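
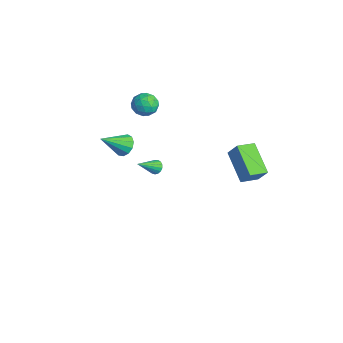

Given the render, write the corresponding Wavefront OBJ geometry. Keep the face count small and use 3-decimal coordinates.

v 2.585 1.374 3.687
v 3.166 1.659 4.662
v 2.473 2.509 3.423
v 3.054 2.793 4.398
v 4.406 1.307 2.622
v 4.987 1.591 3.597
v 4.294 2.441 2.358
v 4.875 2.726 3.333
v -2.49 -2.719 1.745
v -1.786 -2.502 1.972
v -2.41 -4.201 2.915
v -2.066 -2.307 2.239
v -2.481 -2.242 2.35
v -2.898 -2.328 2.269
v -3.186 -2.538 2.021
v -3.253 -2.806 1.687
v -3.077 -3.046 1.37
v -2.716 -3.182 1.173
v -2.282 -3.171 1.158
v -1.915 -3.016 1.329
v -1.73 -2.767 1.632
v -4.479 -1.096 4.003
v -4.02 -0.659 4.587
v -3.36 -1.161 3.173
v -2.901 -0.724 3.757
v -3.156 -1.531 3.925
v -3.848 -1.49 4.438
v -3.532 -0.33 3.322
v -4.224 -0.289 3.835
v -3.435 -0.185 4.167
v -3.202 -0.927 4.539
v -4.178 -0.893 3.221
v -3.945 -1.635 3.593
v -4.348 -0.872 4.368
v -3.032 -0.948 3.392
v -3.182 -1.422 3.491
v -2.912 -1.166 3.834
v -4.247 -1.36 4.28
v -3.977 -1.103 4.623
v -3.469 -1.616 4.234
v -3.403 -0.717 3.137
v -3.133 -0.46 3.48
v -4.468 -0.654 3.926
v -4.198 -0.398 4.269
v -3.911 -0.204 3.526
v -3.734 -0.336 4.464
v -3.076 -0.375 3.976
v -3.447 -0.143 3.721
v -3.854 -0.119 4.022
v -3.597 -0.773 4.683
v -2.94 -0.811 4.195
v -3.089 -1.285 4.294
v -3.496 -1.261 4.595
v -3.254 -0.494 4.436
v -4.44 -1.009 3.565
v -3.783 -1.047 3.077
v -3.884 -0.559 3.165
v -4.291 -0.535 3.466
v -4.304 -1.445 3.784
v -3.646 -1.484 3.296
v -3.526 -1.701 3.738
v -3.933 -1.677 4.039
v -4.126 -1.326 3.324
v -3.261 -0.441 -1.723
v -2.797 -0.492 -1.928
v -2.959 -1.739 -0.717
v -2.762 -0.339 -1.741
v -2.841 -0.209 -1.55
v -3.017 -0.133 -1.398
v -3.248 -0.127 -1.321
v -3.483 -0.193 -1.336
v -3.666 -0.316 -1.439
v -3.757 -0.467 -1.608
v -3.735 -0.613 -1.802
v -3.604 -0.719 -1.979
v -3.394 -0.761 -2.097
v -3.154 -0.73 -2.129
v -2.939 -0.633 -2.068
f 2 4 1
f 5 2 1
f 1 4 3
f 3 5 1
f 2 8 4
f 6 2 5
f 6 8 2
f 4 8 3
f 7 5 3
f 3 8 7
f 7 6 5
f 8 6 7
f 10 9 12
f 10 12 11
f 12 9 13
f 12 13 11
f 13 9 14
f 13 14 11
f 14 9 15
f 14 15 11
f 15 9 16
f 15 16 11
f 16 9 17
f 16 17 11
f 17 9 18
f 17 18 11
f 18 9 19
f 18 19 11
f 19 9 20
f 19 20 11
f 20 9 21
f 20 21 11
f 21 9 10
f 21 10 11
f 22 59 38
f 59 33 62
f 38 62 27
f 59 62 38
f 22 38 34
f 38 27 39
f 34 39 23
f 38 39 34
f 22 34 43
f 34 23 44
f 43 44 29
f 34 44 43
f 22 43 55
f 43 29 58
f 55 58 32
f 43 58 55
f 22 55 59
f 55 32 63
f 59 63 33
f 55 63 59
f 23 39 50
f 39 27 53
f 50 53 31
f 39 53 50
f 27 62 40
f 62 33 61
f 40 61 26
f 62 61 40
f 33 63 60
f 63 32 56
f 60 56 24
f 63 56 60
f 32 58 57
f 58 29 45
f 57 45 28
f 58 45 57
f 29 44 49
f 44 23 46
f 49 46 30
f 44 46 49
f 25 51 37
f 51 31 52
f 37 52 26
f 51 52 37
f 25 37 35
f 37 26 36
f 35 36 24
f 37 36 35
f 25 35 42
f 35 24 41
f 42 41 28
f 35 41 42
f 25 42 47
f 42 28 48
f 47 48 30
f 42 48 47
f 25 47 51
f 47 30 54
f 51 54 31
f 47 54 51
f 26 52 40
f 52 31 53
f 40 53 27
f 52 53 40
f 24 36 60
f 36 26 61
f 60 61 33
f 36 61 60
f 28 41 57
f 41 24 56
f 57 56 32
f 41 56 57
f 30 48 49
f 48 28 45
f 49 45 29
f 48 45 49
f 31 54 50
f 54 30 46
f 50 46 23
f 54 46 50
f 65 64 67
f 65 67 66
f 67 64 68
f 67 68 66
f 68 64 69
f 68 69 66
f 69 64 70
f 69 70 66
f 70 64 71
f 70 71 66
f 71 64 72
f 71 72 66
f 72 64 73
f 72 73 66
f 73 64 74
f 73 74 66
f 74 64 75
f 74 75 66
f 75 64 76
f 75 76 66
f 76 64 77
f 76 77 66
f 77 64 78
f 77 78 66
f 78 64 65
f 78 65 66



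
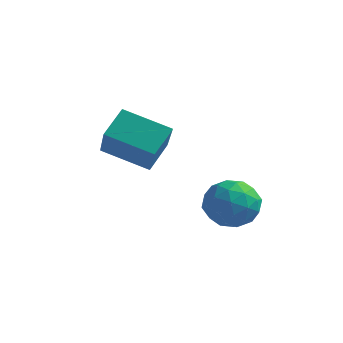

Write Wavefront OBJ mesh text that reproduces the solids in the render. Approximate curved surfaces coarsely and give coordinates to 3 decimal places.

v 2.545 3.256 -0.196
v 3.309 2.975 0.61
v 3.111 1.825 -1.23
v 3.875 1.544 -0.424
v 2.755 1.414 -0.222
v 2.405 2.298 0.417
v 4.015 2.502 -1.037
v 3.665 3.386 -0.398
v 4.218 2.509 0.091
v 3.439 1.837 0.595
v 2.981 2.963 -1.215
v 2.202 2.291 -0.711
v 2.877 3.241 0.298
v 3.543 1.559 -0.918
v 2.884 1.482 -0.799
v 3.333 1.317 -0.325
v 2.346 2.843 0.184
v 2.795 2.678 0.659
v 2.469 1.76 0.169
v 3.625 2.122 -1.279
v 4.074 1.957 -0.804
v 3.087 3.483 -0.295
v 3.536 3.318 0.179
v 3.951 3.04 -0.789
v 3.86 2.802 0.467
v 4.193 1.961 -0.141
v 4.276 2.524 -0.502
v 4.07 3.044 -0.126
v 3.402 2.407 0.763
v 3.735 1.566 0.155
v 3.077 1.489 0.274
v 2.871 2.009 0.649
v 3.937 2.133 0.457
v 2.685 3.234 -0.775
v 3.018 2.393 -1.383
v 3.549 2.791 -1.269
v 3.343 3.311 -0.894
v 2.227 2.839 -0.479
v 2.56 1.998 -1.087
v 2.35 1.756 -0.494
v 2.144 2.276 -0.118
v 2.483 2.667 -1.077
v 0.016 1.799 0.819
v -1.714 1.109 1.628
v 0.027 2.867 1.755
v -1.702 2.177 2.563
v 1.162 0.563 2.217
v -0.567 -0.127 3.025
v 1.174 1.631 3.152
v -0.556 0.941 3.961
f 1 38 17
f 38 12 41
f 17 41 6
f 38 41 17
f 1 17 13
f 17 6 18
f 13 18 2
f 17 18 13
f 1 13 22
f 13 2 23
f 22 23 8
f 13 23 22
f 1 22 34
f 22 8 37
f 34 37 11
f 22 37 34
f 1 34 38
f 34 11 42
f 38 42 12
f 34 42 38
f 2 18 29
f 18 6 32
f 29 32 10
f 18 32 29
f 6 41 19
f 41 12 40
f 19 40 5
f 41 40 19
f 12 42 39
f 42 11 35
f 39 35 3
f 42 35 39
f 11 37 36
f 37 8 24
f 36 24 7
f 37 24 36
f 8 23 28
f 23 2 25
f 28 25 9
f 23 25 28
f 4 30 16
f 30 10 31
f 16 31 5
f 30 31 16
f 4 16 14
f 16 5 15
f 14 15 3
f 16 15 14
f 4 14 21
f 14 3 20
f 21 20 7
f 14 20 21
f 4 21 26
f 21 7 27
f 26 27 9
f 21 27 26
f 4 26 30
f 26 9 33
f 30 33 10
f 26 33 30
f 5 31 19
f 31 10 32
f 19 32 6
f 31 32 19
f 3 15 39
f 15 5 40
f 39 40 12
f 15 40 39
f 7 20 36
f 20 3 35
f 36 35 11
f 20 35 36
f 9 27 28
f 27 7 24
f 28 24 8
f 27 24 28
f 10 33 29
f 33 9 25
f 29 25 2
f 33 25 29
f 44 46 43
f 47 44 43
f 43 46 45
f 45 47 43
f 44 50 46
f 48 44 47
f 48 50 44
f 46 50 45
f 49 47 45
f 45 50 49
f 49 48 47
f 50 48 49



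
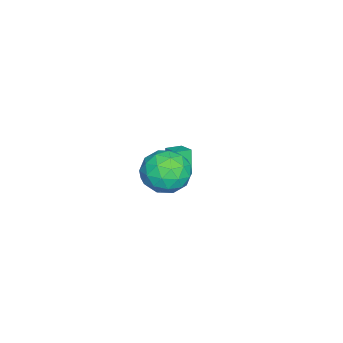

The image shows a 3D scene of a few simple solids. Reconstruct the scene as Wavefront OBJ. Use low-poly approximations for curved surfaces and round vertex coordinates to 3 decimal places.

v 2.66 0.018 -0.285
v 3.737 0.166 0.109
v 2.503 -1.546 0.731
v 3.58 -1.398 1.125
v 2.74 -0.673 1.452
v 2.837 0.293 0.824
v 3.403 -1.673 0.016
v 3.5 -0.707 -0.612
v 4.196 -0.879 0.295
v 3.786 -0.261 1.183
v 2.454 -1.119 -0.343
v 2.044 -0.501 0.545
v 3.212 0.229 -0.177
v 3.028 -1.609 1.017
v 2.534 -1.183 1.209
v 3.167 -1.096 1.441
v 2.683 0.304 0.243
v 3.316 0.391 0.475
v 2.73 -0.102 1.264
v 2.924 -1.771 0.365
v 3.557 -1.684 0.597
v 3.073 -0.284 -0.601
v 3.706 -0.197 -0.369
v 3.51 -1.278 -0.424
v 4.115 -0.298 0.164
v 4.023 -1.217 0.761
v 3.919 -1.379 0.109
v 3.976 -0.811 -0.26
v 3.874 0.065 0.686
v 3.782 -0.854 1.283
v 3.288 -0.428 1.475
v 3.345 0.14 1.106
v 4.144 -0.549 0.795
v 2.458 -0.526 -0.443
v 2.366 -1.445 0.154
v 2.895 -1.52 -0.266
v 2.952 -0.952 -0.635
v 2.217 -0.163 0.079
v 2.125 -1.082 0.676
v 2.264 -0.569 1.1
v 2.321 -0.001 0.731
v 2.096 -0.831 0.045
v -2.457 -1.582 -3.993
v -2.93 -1.73 -2.705
v -1.904 -0.968 -3.719
v -2.377 -1.117 -2.431
v -1.883 -2.163 -3.849
v -2.356 -2.312 -2.561
v -1.33 -1.55 -3.575
v -1.803 -1.698 -2.287
f 1 38 17
f 38 12 41
f 17 41 6
f 38 41 17
f 1 17 13
f 17 6 18
f 13 18 2
f 17 18 13
f 1 13 22
f 13 2 23
f 22 23 8
f 13 23 22
f 1 22 34
f 22 8 37
f 34 37 11
f 22 37 34
f 1 34 38
f 34 11 42
f 38 42 12
f 34 42 38
f 2 18 29
f 18 6 32
f 29 32 10
f 18 32 29
f 6 41 19
f 41 12 40
f 19 40 5
f 41 40 19
f 12 42 39
f 42 11 35
f 39 35 3
f 42 35 39
f 11 37 36
f 37 8 24
f 36 24 7
f 37 24 36
f 8 23 28
f 23 2 25
f 28 25 9
f 23 25 28
f 4 30 16
f 30 10 31
f 16 31 5
f 30 31 16
f 4 16 14
f 16 5 15
f 14 15 3
f 16 15 14
f 4 14 21
f 14 3 20
f 21 20 7
f 14 20 21
f 4 21 26
f 21 7 27
f 26 27 9
f 21 27 26
f 4 26 30
f 26 9 33
f 30 33 10
f 26 33 30
f 5 31 19
f 31 10 32
f 19 32 6
f 31 32 19
f 3 15 39
f 15 5 40
f 39 40 12
f 15 40 39
f 7 20 36
f 20 3 35
f 36 35 11
f 20 35 36
f 9 27 28
f 27 7 24
f 28 24 8
f 27 24 28
f 10 33 29
f 33 9 25
f 29 25 2
f 33 25 29
f 44 46 43
f 47 44 43
f 43 46 45
f 45 47 43
f 44 50 46
f 48 44 47
f 48 50 44
f 46 50 45
f 49 47 45
f 45 50 49
f 49 48 47
f 50 48 49



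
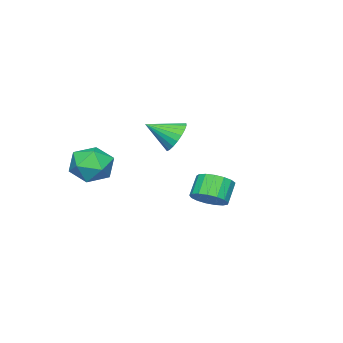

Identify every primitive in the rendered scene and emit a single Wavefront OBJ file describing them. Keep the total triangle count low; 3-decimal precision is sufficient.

v 2.412 -2.481 3.063
v 3.414 -2.354 2.734
v 2.486 -4.146 2.646
v 3.488 -4.019 2.317
v 3.256 -3.95 3.351
v 3.21 -2.921 3.609
v 2.69 -3.579 1.771
v 2.644 -2.55 2.029
v 3.586 -3.033 1.936
v 3.935 -3.262 2.912
v 1.965 -3.238 2.468
v 2.314 -3.467 3.444
v -2.308 -2.568 2.839
v -1.537 -2.201 2.591
v -1.532 -3.672 3.621
v -1.607 -2.025 2.909
v -1.798 -1.943 3.215
v -2.078 -1.969 3.456
v -2.397 -2.099 3.59
v -2.701 -2.309 3.595
v -2.937 -2.565 3.469
v -3.065 -2.821 3.234
v -3.062 -3.033 2.931
v -2.928 -3.165 2.612
v -2.687 -3.193 2.332
v -2.381 -3.114 2.14
v -2.062 -2.94 2.069
v -1.786 -2.701 2.131
v -1.6 -2.44 2.316
v 1.948 1.894 1.52
v 2.5 1.439 1.921
v 1.785 1.311 2.761
v 1.232 1.766 2.36
v 2.575 1.805 2.041
v 1.86 1.677 2.88
v 2.506 2.192 2.042
v 1.791 2.064 2.881
v 2.309 2.51 1.923
v 1.594 2.382 2.762
v 2.03 2.687 1.712
v 1.315 2.559 2.551
v 1.732 2.683 1.457
v 1.017 2.554 2.296
v 1.483 2.497 1.216
v 0.768 2.369 2.056
v 1.34 2.174 1.046
v 0.625 2.046 1.885
v 1.337 1.786 0.984
v 0.622 1.658 1.823
v 1.474 1.423 1.045
v 0.758 1.295 1.884
v 1.719 1.168 1.215
v 1.004 1.04 2.054
v 2.016 1.08 1.455
v 1.301 0.952 2.294
v 2.298 1.177 1.71
v 1.583 1.049 2.549
f 1 12 6
f 1 6 2
f 1 2 8
f 1 8 11
f 1 11 12
f 2 6 10
f 6 12 5
f 12 11 3
f 11 8 7
f 8 2 9
f 4 10 5
f 4 5 3
f 4 3 7
f 4 7 9
f 4 9 10
f 5 10 6
f 3 5 12
f 7 3 11
f 9 7 8
f 10 9 2
f 14 13 16
f 14 16 15
f 16 13 17
f 16 17 15
f 17 13 18
f 17 18 15
f 18 13 19
f 18 19 15
f 19 13 20
f 19 20 15
f 20 13 21
f 20 21 15
f 21 13 22
f 21 22 15
f 22 13 23
f 22 23 15
f 23 13 24
f 23 24 15
f 24 13 25
f 24 25 15
f 25 13 26
f 25 26 15
f 26 13 27
f 26 27 15
f 27 13 28
f 27 28 15
f 28 13 29
f 28 29 15
f 29 13 14
f 29 14 15
f 31 30 34
f 31 34 32
f 32 34 35
f 32 35 33
f 34 30 36
f 34 36 35
f 35 36 37
f 35 37 33
f 36 30 38
f 36 38 37
f 37 38 39
f 37 39 33
f 38 30 40
f 38 40 39
f 39 40 41
f 39 41 33
f 40 30 42
f 40 42 41
f 41 42 43
f 41 43 33
f 42 30 44
f 42 44 43
f 43 44 45
f 43 45 33
f 44 30 46
f 44 46 45
f 45 46 47
f 45 47 33
f 46 30 48
f 46 48 47
f 47 48 49
f 47 49 33
f 48 30 50
f 48 50 49
f 49 50 51
f 49 51 33
f 50 30 52
f 50 52 51
f 51 52 53
f 51 53 33
f 52 30 54
f 52 54 53
f 53 54 55
f 53 55 33
f 54 30 56
f 54 56 55
f 55 56 57
f 55 57 33
f 56 30 31
f 56 31 57
f 57 31 32
f 57 32 33



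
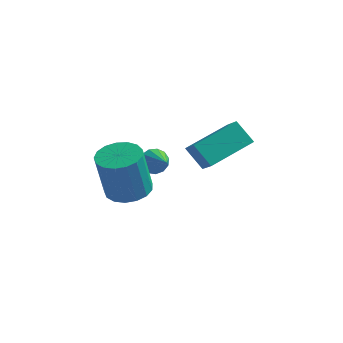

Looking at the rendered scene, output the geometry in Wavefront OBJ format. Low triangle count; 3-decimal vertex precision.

v 3.297 -0.909 2.767
v 2.478 -0.735 3.64
v 2.62 -0.172 1.985
v 1.801 0.002 2.859
v 4.379 0.798 3.441
v 3.56 0.972 4.315
v 3.702 1.535 2.66
v 2.883 1.709 3.533
v 0.261 0.435 1.442
v 0.646 0.474 0.933
v 1.179 -0.375 2.078
v 0.737 0.747 1.15
v 0.677 0.921 1.46
v 0.484 0.941 1.764
v 0.221 0.801 1.966
v -0.03 0.544 2.002
v -0.189 0.253 1.86
v -0.205 0.02 1.585
v -0.073 -0.081 1.265
v 0.165 -0.019 1.002
v 0.433 0.188 0.878
v 0.973 -3.447 2.36
v 1.865 -3.742 2.391
v 1.659 -4.148 4.471
v 0.767 -3.853 4.44
v 1.894 -3.302 2.479
v 1.688 -3.708 4.56
v 1.712 -2.895 2.541
v 1.506 -3.301 4.621
v 1.361 -2.614 2.561
v 1.154 -3.02 4.641
v 0.92 -2.525 2.534
v 0.714 -2.931 4.615
v 0.492 -2.647 2.468
v 0.286 -3.053 4.549
v 0.175 -2.952 2.377
v -0.032 -3.358 4.458
v 0.04 -3.37 2.282
v -0.167 -3.776 4.363
v 0.119 -3.806 2.205
v -0.088 -4.212 4.285
v 0.393 -4.16 2.163
v 0.187 -4.566 4.244
v 0.801 -4.351 2.166
v 0.594 -4.757 4.247
v 1.248 -4.334 2.214
v 1.042 -4.74 4.295
v 1.632 -4.114 2.295
v 1.426 -4.52 4.376
f 2 4 1
f 5 2 1
f 1 4 3
f 3 5 1
f 2 8 4
f 6 2 5
f 6 8 2
f 4 8 3
f 7 5 3
f 3 8 7
f 7 6 5
f 8 6 7
f 10 9 12
f 10 12 11
f 12 9 13
f 12 13 11
f 13 9 14
f 13 14 11
f 14 9 15
f 14 15 11
f 15 9 16
f 15 16 11
f 16 9 17
f 16 17 11
f 17 9 18
f 17 18 11
f 18 9 19
f 18 19 11
f 19 9 20
f 19 20 11
f 20 9 21
f 20 21 11
f 21 9 10
f 21 10 11
f 23 22 26
f 23 26 24
f 24 26 27
f 24 27 25
f 26 22 28
f 26 28 27
f 27 28 29
f 27 29 25
f 28 22 30
f 28 30 29
f 29 30 31
f 29 31 25
f 30 22 32
f 30 32 31
f 31 32 33
f 31 33 25
f 32 22 34
f 32 34 33
f 33 34 35
f 33 35 25
f 34 22 36
f 34 36 35
f 35 36 37
f 35 37 25
f 36 22 38
f 36 38 37
f 37 38 39
f 37 39 25
f 38 22 40
f 38 40 39
f 39 40 41
f 39 41 25
f 40 22 42
f 40 42 41
f 41 42 43
f 41 43 25
f 42 22 44
f 42 44 43
f 43 44 45
f 43 45 25
f 44 22 46
f 44 46 45
f 45 46 47
f 45 47 25
f 46 22 48
f 46 48 47
f 47 48 49
f 47 49 25
f 48 22 23
f 48 23 49
f 49 23 24
f 49 24 25



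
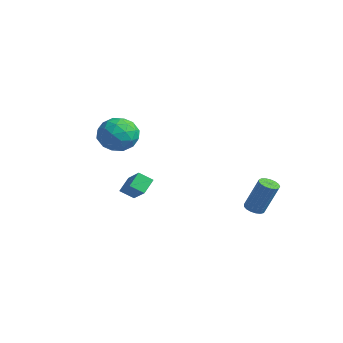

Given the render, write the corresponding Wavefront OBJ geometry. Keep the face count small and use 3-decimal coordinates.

v -3.249 -1.831 1.232
v -2.376 -1.349 0.494
v -1.924 -3.171 1.926
v -1.051 -2.689 1.188
v -1.477 -2.036 2.153
v -2.295 -1.208 1.724
v -2.005 -3.312 0.696
v -2.823 -2.484 0.267
v -1.607 -2.265 0.163
v -1.28 -1.476 1.063
v -3.02 -3.044 1.357
v -2.693 -2.255 2.257
v -2.929 -1.473 0.803
v -1.371 -3.047 1.617
v -1.622 -2.664 2.185
v -1.108 -2.381 1.751
v -2.881 -1.389 1.526
v -2.368 -1.106 1.092
v -1.84 -1.51 2.067
v -1.932 -3.414 1.328
v -1.419 -3.131 0.894
v -3.192 -2.139 0.669
v -2.678 -1.856 0.235
v -2.46 -3.01 0.353
v -1.963 -1.727 0.174
v -1.185 -2.515 0.581
v -1.745 -2.881 0.292
v -2.226 -2.394 0.04
v -1.771 -1.264 0.703
v -0.993 -2.051 1.111
v -1.243 -1.668 1.678
v -1.724 -1.181 1.426
v -1.319 -1.802 0.508
v -3.307 -2.469 1.309
v -2.529 -3.256 1.717
v -2.576 -3.339 0.994
v -3.057 -2.852 0.742
v -3.115 -2.005 1.839
v -2.337 -2.793 2.246
v -2.074 -2.126 2.38
v -2.555 -1.639 2.128
v -2.981 -2.718 1.912
v 2.395 -3.883 -1.512
v 1.998 -4.513 -1.007
v 2.037 -3.145 -0.871
v 1.64 -3.776 -0.367
v 3.68 -4.004 -0.653
v 3.283 -4.635 -0.149
v 3.322 -3.267 -0.013
v 2.925 -3.897 0.492
v 2.907 3.188 -3.658
v 3.193 3.679 -3.879
v 3.839 4.184 -1.923
v 3.553 3.692 -1.702
v 2.925 3.777 -3.816
v 3.571 4.281 -1.86
v 2.653 3.739 -3.716
v 3.299 4.244 -1.761
v 2.44 3.575 -3.603
v 3.085 4.08 -1.648
v 2.333 3.323 -3.503
v 2.978 3.827 -1.548
v 2.358 3.039 -3.438
v 3.003 3.544 -1.483
v 2.509 2.79 -3.423
v 3.154 3.294 -1.468
v 2.751 2.631 -3.462
v 3.396 3.136 -1.507
v 3.029 2.6 -3.546
v 3.674 3.105 -1.591
v 3.279 2.704 -3.656
v 3.924 3.209 -1.7
v 3.444 2.918 -3.765
v 4.089 3.423 -1.81
v 3.486 3.195 -3.85
v 4.131 3.699 -1.895
v 3.395 3.469 -3.891
v 4.041 3.974 -1.936
f 1 38 17
f 38 12 41
f 17 41 6
f 38 41 17
f 1 17 13
f 17 6 18
f 13 18 2
f 17 18 13
f 1 13 22
f 13 2 23
f 22 23 8
f 13 23 22
f 1 22 34
f 22 8 37
f 34 37 11
f 22 37 34
f 1 34 38
f 34 11 42
f 38 42 12
f 34 42 38
f 2 18 29
f 18 6 32
f 29 32 10
f 18 32 29
f 6 41 19
f 41 12 40
f 19 40 5
f 41 40 19
f 12 42 39
f 42 11 35
f 39 35 3
f 42 35 39
f 11 37 36
f 37 8 24
f 36 24 7
f 37 24 36
f 8 23 28
f 23 2 25
f 28 25 9
f 23 25 28
f 4 30 16
f 30 10 31
f 16 31 5
f 30 31 16
f 4 16 14
f 16 5 15
f 14 15 3
f 16 15 14
f 4 14 21
f 14 3 20
f 21 20 7
f 14 20 21
f 4 21 26
f 21 7 27
f 26 27 9
f 21 27 26
f 4 26 30
f 26 9 33
f 30 33 10
f 26 33 30
f 5 31 19
f 31 10 32
f 19 32 6
f 31 32 19
f 3 15 39
f 15 5 40
f 39 40 12
f 15 40 39
f 7 20 36
f 20 3 35
f 36 35 11
f 20 35 36
f 9 27 28
f 27 7 24
f 28 24 8
f 27 24 28
f 10 33 29
f 33 9 25
f 29 25 2
f 33 25 29
f 44 46 43
f 47 44 43
f 43 46 45
f 45 47 43
f 44 50 46
f 48 44 47
f 48 50 44
f 46 50 45
f 49 47 45
f 45 50 49
f 49 48 47
f 50 48 49
f 52 51 55
f 52 55 53
f 53 55 56
f 53 56 54
f 55 51 57
f 55 57 56
f 56 57 58
f 56 58 54
f 57 51 59
f 57 59 58
f 58 59 60
f 58 60 54
f 59 51 61
f 59 61 60
f 60 61 62
f 60 62 54
f 61 51 63
f 61 63 62
f 62 63 64
f 62 64 54
f 63 51 65
f 63 65 64
f 64 65 66
f 64 66 54
f 65 51 67
f 65 67 66
f 66 67 68
f 66 68 54
f 67 51 69
f 67 69 68
f 68 69 70
f 68 70 54
f 69 51 71
f 69 71 70
f 70 71 72
f 70 72 54
f 71 51 73
f 71 73 72
f 72 73 74
f 72 74 54
f 73 51 75
f 73 75 74
f 74 75 76
f 74 76 54
f 75 51 77
f 75 77 76
f 76 77 78
f 76 78 54
f 77 51 52
f 77 52 78
f 78 52 53
f 78 53 54



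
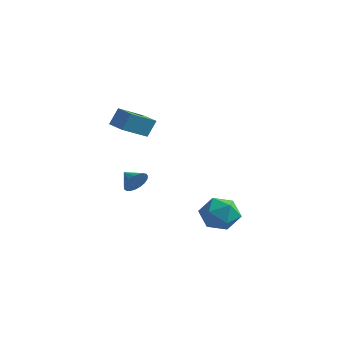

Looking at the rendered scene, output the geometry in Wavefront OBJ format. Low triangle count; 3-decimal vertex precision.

v -4.03 -1.78 2.756
v -3.828 -1.312 3.731
v -3.595 -0.316 1.965
v -3.393 0.151 2.94
v -2.947 -2.131 2.7
v -2.745 -1.664 3.675
v -2.512 -0.668 1.909
v -2.31 -0.2 2.884
v -3.245 -0.679 -1.392
v -2.909 -0.507 -0.744
v -4.155 -0.501 -0.968
v -2.921 -0.23 -0.887
v -2.989 -0.03 -1.117
v -3.101 0.057 -1.394
v -3.239 0.017 -1.671
v -3.377 -0.144 -1.9
v -3.492 -0.397 -2.041
v -3.565 -0.699 -2.07
v -3.582 -0.997 -1.982
v -3.541 -1.241 -1.791
v -3.449 -1.387 -1.532
v -3.321 -1.411 -1.249
v -3.181 -1.309 -0.99
v -3.051 -1.097 -0.801
v -2.955 -0.814 -0.714
v 2.234 -1.666 -1.253
v 3.226 -1.442 -0.849
v 2.894 -3.078 -2.091
v 3.886 -2.854 -1.687
v 3.089 -3.198 -1.022
v 2.681 -2.326 -0.504
v 3.439 -2.194 -2.436
v 3.031 -1.322 -1.918
v 3.97 -1.769 -1.581
v 3.754 -2.389 -0.706
v 2.366 -2.131 -2.234
v 2.15 -2.751 -1.359
f 2 4 1
f 5 2 1
f 1 4 3
f 3 5 1
f 2 8 4
f 6 2 5
f 6 8 2
f 4 8 3
f 7 5 3
f 3 8 7
f 7 6 5
f 8 6 7
f 10 9 12
f 10 12 11
f 12 9 13
f 12 13 11
f 13 9 14
f 13 14 11
f 14 9 15
f 14 15 11
f 15 9 16
f 15 16 11
f 16 9 17
f 16 17 11
f 17 9 18
f 17 18 11
f 18 9 19
f 18 19 11
f 19 9 20
f 19 20 11
f 20 9 21
f 20 21 11
f 21 9 22
f 21 22 11
f 22 9 23
f 22 23 11
f 23 9 24
f 23 24 11
f 24 9 25
f 24 25 11
f 25 9 10
f 25 10 11
f 26 37 31
f 26 31 27
f 26 27 33
f 26 33 36
f 26 36 37
f 27 31 35
f 31 37 30
f 37 36 28
f 36 33 32
f 33 27 34
f 29 35 30
f 29 30 28
f 29 28 32
f 29 32 34
f 29 34 35
f 30 35 31
f 28 30 37
f 32 28 36
f 34 32 33
f 35 34 27



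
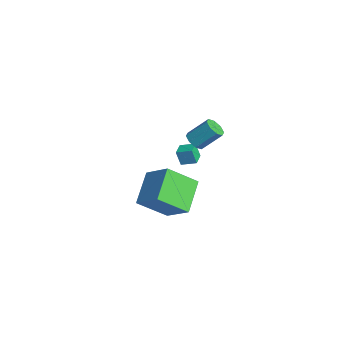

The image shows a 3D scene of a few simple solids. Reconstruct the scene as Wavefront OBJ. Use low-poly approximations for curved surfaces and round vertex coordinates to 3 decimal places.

v -3.651 1.583 -2.467
v -2.359 2.242 -1.418
v -3.443 3.142 -3.703
v -2.15 3.801 -2.654
v -2.27 0.559 -3.526
v -0.977 1.218 -2.477
v -2.061 2.118 -4.762
v -0.769 2.777 -3.713
v -2.643 3.251 -1.016
v -2.816 3.055 -0.187
v -2.218 3.92 -0.77
v -2.39 3.723 0.06
v -1.95 2.797 -0.98
v -2.122 2.6 -0.15
v -1.524 3.465 -0.733
v -1.697 3.269 0.096
v -0.086 2.808 2.028
v 0.375 2.986 1.705
v 0.706 3.911 2.689
v 0.246 3.732 3.012
v -0.001 3.219 1.613
v 0.33 4.143 2.597
v -0.427 3.211 1.764
v -0.095 4.135 2.748
v -0.652 2.966 2.07
v -0.321 3.891 3.054
v -0.546 2.629 2.351
v -0.215 3.554 3.335
v -0.17 2.397 2.443
v 0.161 3.321 3.427
v 0.255 2.405 2.292
v 0.587 3.329 3.276
v 0.481 2.649 1.986
v 0.812 3.574 2.97
f 2 4 1
f 5 2 1
f 1 4 3
f 3 5 1
f 2 8 4
f 6 2 5
f 6 8 2
f 4 8 3
f 7 5 3
f 3 8 7
f 7 6 5
f 8 6 7
f 10 12 9
f 13 10 9
f 9 12 11
f 11 13 9
f 10 16 12
f 14 10 13
f 14 16 10
f 12 16 11
f 15 13 11
f 11 16 15
f 15 14 13
f 16 14 15
f 18 17 21
f 18 21 19
f 19 21 22
f 19 22 20
f 21 17 23
f 21 23 22
f 22 23 24
f 22 24 20
f 23 17 25
f 23 25 24
f 24 25 26
f 24 26 20
f 25 17 27
f 25 27 26
f 26 27 28
f 26 28 20
f 27 17 29
f 27 29 28
f 28 29 30
f 28 30 20
f 29 17 31
f 29 31 30
f 30 31 32
f 30 32 20
f 31 17 33
f 31 33 32
f 32 33 34
f 32 34 20
f 33 17 18
f 33 18 34
f 34 18 19
f 34 19 20



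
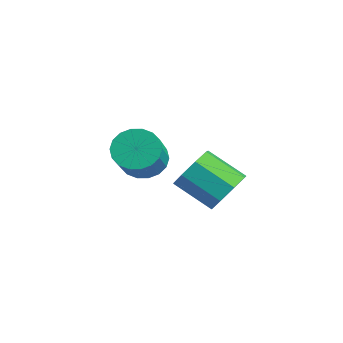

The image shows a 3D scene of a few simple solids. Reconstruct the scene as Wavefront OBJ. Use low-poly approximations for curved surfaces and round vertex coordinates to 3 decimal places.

v 1.124 -0.859 0.689
v 1.836 -0.329 0.448
v 2.969 -1.252 1.77
v 2.256 -1.781 2.011
v 1.661 -0.114 0.749
v 2.793 -1.037 2.071
v 1.379 -0.046 1.038
v 2.511 -0.969 2.36
v 1.046 -0.14 1.258
v 2.178 -1.062 2.579
v 0.729 -0.375 1.365
v 1.861 -1.298 2.687
v 0.49 -0.707 1.338
v 1.622 -1.629 2.66
v 0.376 -1.068 1.183
v 1.509 -1.991 2.505
v 0.411 -1.388 0.93
v 1.544 -2.311 2.252
v 0.587 -1.603 0.629
v 1.719 -2.526 1.951
v 0.869 -1.671 0.34
v 2.001 -2.594 1.662
v 1.202 -1.578 0.121
v 2.334 -2.5 1.442
v 1.519 -1.342 0.013
v 2.651 -2.265 1.335
v 1.758 -1.011 0.04
v 2.89 -1.933 1.362
v 1.871 -0.649 0.195
v 3.004 -1.572 1.517
v 1.398 2.575 -2.011
v 1.746 3.032 -1.143
v 0.469 2.142 -0.162
v 0.122 1.685 -1.029
v 1.176 3.455 -1.502
v -0.101 2.565 -0.521
v 0.735 3.362 -2.159
v -0.542 2.472 -1.178
v 0.684 2.809 -2.729
v -0.593 1.919 -1.748
v 1.051 2.118 -2.878
v -0.226 1.228 -1.897
v 1.621 1.695 -2.519
v 0.344 0.805 -1.538
v 2.062 1.788 -1.862
v 0.785 0.898 -0.881
v 2.113 2.341 -1.292
v 0.836 1.451 -0.311
f 2 1 5
f 2 5 3
f 3 5 6
f 3 6 4
f 5 1 7
f 5 7 6
f 6 7 8
f 6 8 4
f 7 1 9
f 7 9 8
f 8 9 10
f 8 10 4
f 9 1 11
f 9 11 10
f 10 11 12
f 10 12 4
f 11 1 13
f 11 13 12
f 12 13 14
f 12 14 4
f 13 1 15
f 13 15 14
f 14 15 16
f 14 16 4
f 15 1 17
f 15 17 16
f 16 17 18
f 16 18 4
f 17 1 19
f 17 19 18
f 18 19 20
f 18 20 4
f 19 1 21
f 19 21 20
f 20 21 22
f 20 22 4
f 21 1 23
f 21 23 22
f 22 23 24
f 22 24 4
f 23 1 25
f 23 25 24
f 24 25 26
f 24 26 4
f 25 1 27
f 25 27 26
f 26 27 28
f 26 28 4
f 27 1 29
f 27 29 28
f 28 29 30
f 28 30 4
f 29 1 2
f 29 2 30
f 30 2 3
f 30 3 4
f 32 31 35
f 32 35 33
f 33 35 36
f 33 36 34
f 35 31 37
f 35 37 36
f 36 37 38
f 36 38 34
f 37 31 39
f 37 39 38
f 38 39 40
f 38 40 34
f 39 31 41
f 39 41 40
f 40 41 42
f 40 42 34
f 41 31 43
f 41 43 42
f 42 43 44
f 42 44 34
f 43 31 45
f 43 45 44
f 44 45 46
f 44 46 34
f 45 31 47
f 45 47 46
f 46 47 48
f 46 48 34
f 47 31 32
f 47 32 48
f 48 32 33
f 48 33 34



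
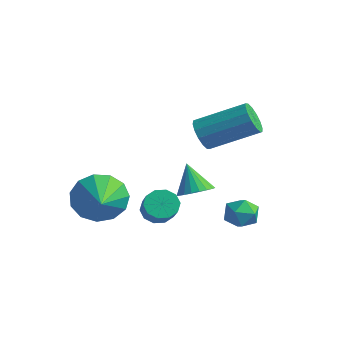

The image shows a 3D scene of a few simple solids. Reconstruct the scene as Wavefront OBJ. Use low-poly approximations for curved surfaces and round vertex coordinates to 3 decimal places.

v -0.251 -1.314 0.316
v 0.31 -1.143 -0.567
v 1.271 -2.446 1.064
v 0.452 -0.702 -0.189
v 0.37 -0.456 0.349
v 0.091 -0.482 0.876
v -0.296 -0.772 1.226
v -0.67 -1.234 1.286
v -0.91 -1.722 1.039
v -0.942 -2.08 0.562
v -0.754 -2.194 0.006
v -0.407 -2.03 -0.451
v -0.01 -1.637 -0.665
v 2.992 0.312 1.396
v 3.55 0.567 1.688
v 2.368 0.428 2.484
v 3.423 0.8 1.591
v 3.222 0.949 1.459
v 2.98 0.987 1.317
v 2.741 0.909 1.188
v 2.545 0.727 1.095
v 2.427 0.474 1.054
v 2.406 0.193 1.072
v 2.486 -0.068 1.146
v 2.654 -0.263 1.263
v 2.881 -0.359 1.403
v 3.126 -0.338 1.542
v 3.349 -0.206 1.655
v 3.509 0.017 1.724
v 3.581 0.29 1.736
v 2.711 -1.149 0.971
v 3.178 -0.858 0.685
v 4.016 -1.4 1.503
v 3.549 -1.691 1.789
v 3.051 -0.631 0.966
v 3.889 -1.172 1.784
v 2.794 -0.601 1.249
v 3.632 -1.143 2.067
v 2.506 -0.781 1.426
v 3.343 -1.323 2.243
v 2.295 -1.101 1.429
v 3.133 -1.643 2.246
v 2.244 -1.44 1.257
v 3.082 -1.982 2.075
v 2.371 -1.668 0.976
v 3.209 -2.209 1.794
v 2.628 -1.697 0.693
v 3.466 -2.239 1.511
v 2.917 -1.517 0.517
v 3.754 -2.059 1.334
v 3.127 -1.197 0.514
v 3.965 -1.739 1.331
v 4.144 2.166 0.461
v 4.369 1.864 -0.134
v 3.491 1.256 0.674
v 3.716 0.954 0.079
v 4.158 1.037 0.621
v 4.562 1.599 0.49
v 3.298 1.521 0.05
v 3.702 2.083 -0.081
v 3.847 1.466 -0.388
v 4.378 1.167 -0.035
v 3.482 1.953 0.575
v 4.013 1.654 0.928
v 1.911 1.515 3.345
v 2.413 1.324 2.912
v 3.671 2.615 3.801
v 3.169 2.805 4.235
v 2.249 1.596 2.749
v 3.507 2.887 3.639
v 1.994 1.846 2.746
v 3.252 3.137 3.635
v 1.717 2.008 2.904
v 2.975 3.299 3.793
v 1.492 2.037 3.179
v 2.75 3.328 4.069
v 1.379 1.926 3.5
v 2.637 3.217 4.389
v 1.409 1.705 3.779
v 2.667 2.996 4.668
v 1.573 1.433 3.941
v 2.831 2.724 4.831
v 1.828 1.183 3.945
v 3.086 2.474 4.834
v 2.105 1.021 3.787
v 3.363 2.312 4.676
v 2.33 0.992 3.511
v 3.588 2.283 4.401
v 2.443 1.103 3.191
v 3.701 2.394 4.08
f 2 1 4
f 2 4 3
f 4 1 5
f 4 5 3
f 5 1 6
f 5 6 3
f 6 1 7
f 6 7 3
f 7 1 8
f 7 8 3
f 8 1 9
f 8 9 3
f 9 1 10
f 9 10 3
f 10 1 11
f 10 11 3
f 11 1 12
f 11 12 3
f 12 1 13
f 12 13 3
f 13 1 2
f 13 2 3
f 15 14 17
f 15 17 16
f 17 14 18
f 17 18 16
f 18 14 19
f 18 19 16
f 19 14 20
f 19 20 16
f 20 14 21
f 20 21 16
f 21 14 22
f 21 22 16
f 22 14 23
f 22 23 16
f 23 14 24
f 23 24 16
f 24 14 25
f 24 25 16
f 25 14 26
f 25 26 16
f 26 14 27
f 26 27 16
f 27 14 28
f 27 28 16
f 28 14 29
f 28 29 16
f 29 14 30
f 29 30 16
f 30 14 15
f 30 15 16
f 32 31 35
f 32 35 33
f 33 35 36
f 33 36 34
f 35 31 37
f 35 37 36
f 36 37 38
f 36 38 34
f 37 31 39
f 37 39 38
f 38 39 40
f 38 40 34
f 39 31 41
f 39 41 40
f 40 41 42
f 40 42 34
f 41 31 43
f 41 43 42
f 42 43 44
f 42 44 34
f 43 31 45
f 43 45 44
f 44 45 46
f 44 46 34
f 45 31 47
f 45 47 46
f 46 47 48
f 46 48 34
f 47 31 49
f 47 49 48
f 48 49 50
f 48 50 34
f 49 31 51
f 49 51 50
f 50 51 52
f 50 52 34
f 51 31 32
f 51 32 52
f 52 32 33
f 52 33 34
f 53 64 58
f 53 58 54
f 53 54 60
f 53 60 63
f 53 63 64
f 54 58 62
f 58 64 57
f 64 63 55
f 63 60 59
f 60 54 61
f 56 62 57
f 56 57 55
f 56 55 59
f 56 59 61
f 56 61 62
f 57 62 58
f 55 57 64
f 59 55 63
f 61 59 60
f 62 61 54
f 66 65 69
f 66 69 67
f 67 69 70
f 67 70 68
f 69 65 71
f 69 71 70
f 70 71 72
f 70 72 68
f 71 65 73
f 71 73 72
f 72 73 74
f 72 74 68
f 73 65 75
f 73 75 74
f 74 75 76
f 74 76 68
f 75 65 77
f 75 77 76
f 76 77 78
f 76 78 68
f 77 65 79
f 77 79 78
f 78 79 80
f 78 80 68
f 79 65 81
f 79 81 80
f 80 81 82
f 80 82 68
f 81 65 83
f 81 83 82
f 82 83 84
f 82 84 68
f 83 65 85
f 83 85 84
f 84 85 86
f 84 86 68
f 85 65 87
f 85 87 86
f 86 87 88
f 86 88 68
f 87 65 89
f 87 89 88
f 88 89 90
f 88 90 68
f 89 65 66
f 89 66 90
f 90 66 67
f 90 67 68



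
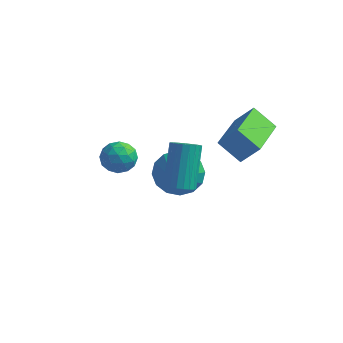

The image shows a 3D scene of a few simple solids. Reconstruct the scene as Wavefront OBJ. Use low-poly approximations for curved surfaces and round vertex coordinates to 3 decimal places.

v -1.982 1.913 0.152
v -1.034 1.959 -0.161
v -1.658 0.647 0.948
v -1.043 2.233 0.278
v -1.305 2.421 0.684
v -1.748 2.473 0.947
v -2.254 2.375 0.996
v -2.687 2.153 0.82
v -2.931 1.866 0.465
v -2.921 1.592 0.025
v -2.66 1.405 -0.38
v -2.217 1.353 -0.643
v -1.711 1.451 -0.693
v -1.278 1.673 -0.516
v -0.305 -1.768 2.878
v -0.009 -2.13 3.204
v -0.26 -1.034 4.648
v -0.555 -0.672 4.322
v 0.161 -1.986 3.124
v -0.09 -0.89 4.568
v 0.251 -1.803 3.001
v -0 -0.708 4.446
v 0.244 -1.615 2.857
v -0.007 -0.52 4.302
v 0.143 -1.453 2.717
v -0.108 -0.358 4.161
v -0.036 -1.346 2.605
v -0.287 -0.25 4.049
v -0.261 -1.311 2.539
v -0.512 -0.216 3.983
v -0.494 -1.356 2.532
v -0.745 -0.26 3.977
v -0.694 -1.471 2.585
v -0.945 -0.376 4.03
v -0.827 -1.638 2.689
v -1.077 -0.543 4.133
v -0.869 -1.828 2.825
v -1.12 -0.732 4.269
v -0.814 -2.006 2.971
v -1.065 -0.911 4.415
v -0.671 -2.144 3.1
v -0.921 -1.049 4.544
v -0.464 -2.217 3.191
v -0.715 -1.121 4.635
v -0.23 -2.212 3.228
v -0.481 -1.116 4.672
v -3.506 0.915 1.195
v -3.045 0.382 1.407
v -4.355 0.458 1.893
v -3.894 -0.075 2.105
v -3.776 0.62 2.317
v -3.251 0.903 1.885
v -4.149 -0.063 1.415
v -3.624 0.22 0.983
v -3.442 -0.222 1.543
v -3.211 0.2 2.1
v -4.189 0.64 1.2
v -3.958 1.062 1.757
v -3.201 0.689 1.24
v -4.199 0.151 2.06
v -4.13 0.559 2.185
v -3.858 0.246 2.309
v -3.322 0.995 1.521
v -3.051 0.682 1.645
v -3.48 0.821 2.18
v -4.349 0.158 1.655
v -4.078 -0.155 1.779
v -3.542 0.594 0.991
v -3.27 0.281 1.115
v -3.92 0.019 1.12
v -3.163 0.021 1.444
v -3.662 -0.248 1.854
v -3.813 -0.241 1.449
v -3.504 -0.075 1.195
v -3.027 0.269 1.772
v -3.527 -0.001 2.182
v -3.457 0.408 2.306
v -3.149 0.574 2.053
v -3.261 -0.087 1.852
v -3.873 0.841 1.118
v -4.373 0.571 1.528
v -4.251 0.266 1.247
v -3.943 0.432 0.994
v -3.738 1.088 1.446
v -4.237 0.819 1.856
v -3.896 0.915 2.105
v -3.587 1.081 1.851
v -4.139 0.927 1.448
v 0.972 0.656 2.825
v 0.071 0.694 3.555
v 0.806 2.646 2.517
v -0.094 2.684 3.248
v 1.634 0.836 3.632
v 0.734 0.874 4.363
v 1.469 2.826 3.325
v 0.568 2.864 4.055
f 2 1 4
f 2 4 3
f 4 1 5
f 4 5 3
f 5 1 6
f 5 6 3
f 6 1 7
f 6 7 3
f 7 1 8
f 7 8 3
f 8 1 9
f 8 9 3
f 9 1 10
f 9 10 3
f 10 1 11
f 10 11 3
f 11 1 12
f 11 12 3
f 12 1 13
f 12 13 3
f 13 1 14
f 13 14 3
f 14 1 2
f 14 2 3
f 16 15 19
f 16 19 17
f 17 19 20
f 17 20 18
f 19 15 21
f 19 21 20
f 20 21 22
f 20 22 18
f 21 15 23
f 21 23 22
f 22 23 24
f 22 24 18
f 23 15 25
f 23 25 24
f 24 25 26
f 24 26 18
f 25 15 27
f 25 27 26
f 26 27 28
f 26 28 18
f 27 15 29
f 27 29 28
f 28 29 30
f 28 30 18
f 29 15 31
f 29 31 30
f 30 31 32
f 30 32 18
f 31 15 33
f 31 33 32
f 32 33 34
f 32 34 18
f 33 15 35
f 33 35 34
f 34 35 36
f 34 36 18
f 35 15 37
f 35 37 36
f 36 37 38
f 36 38 18
f 37 15 39
f 37 39 38
f 38 39 40
f 38 40 18
f 39 15 41
f 39 41 40
f 40 41 42
f 40 42 18
f 41 15 43
f 41 43 42
f 42 43 44
f 42 44 18
f 43 15 45
f 43 45 44
f 44 45 46
f 44 46 18
f 45 15 16
f 45 16 46
f 46 16 17
f 46 17 18
f 47 84 63
f 84 58 87
f 63 87 52
f 84 87 63
f 47 63 59
f 63 52 64
f 59 64 48
f 63 64 59
f 47 59 68
f 59 48 69
f 68 69 54
f 59 69 68
f 47 68 80
f 68 54 83
f 80 83 57
f 68 83 80
f 47 80 84
f 80 57 88
f 84 88 58
f 80 88 84
f 48 64 75
f 64 52 78
f 75 78 56
f 64 78 75
f 52 87 65
f 87 58 86
f 65 86 51
f 87 86 65
f 58 88 85
f 88 57 81
f 85 81 49
f 88 81 85
f 57 83 82
f 83 54 70
f 82 70 53
f 83 70 82
f 54 69 74
f 69 48 71
f 74 71 55
f 69 71 74
f 50 76 62
f 76 56 77
f 62 77 51
f 76 77 62
f 50 62 60
f 62 51 61
f 60 61 49
f 62 61 60
f 50 60 67
f 60 49 66
f 67 66 53
f 60 66 67
f 50 67 72
f 67 53 73
f 72 73 55
f 67 73 72
f 50 72 76
f 72 55 79
f 76 79 56
f 72 79 76
f 51 77 65
f 77 56 78
f 65 78 52
f 77 78 65
f 49 61 85
f 61 51 86
f 85 86 58
f 61 86 85
f 53 66 82
f 66 49 81
f 82 81 57
f 66 81 82
f 55 73 74
f 73 53 70
f 74 70 54
f 73 70 74
f 56 79 75
f 79 55 71
f 75 71 48
f 79 71 75
f 90 92 89
f 93 90 89
f 89 92 91
f 91 93 89
f 90 96 92
f 94 90 93
f 94 96 90
f 92 96 91
f 95 93 91
f 91 96 95
f 95 94 93
f 96 94 95



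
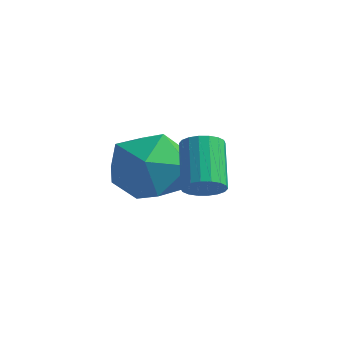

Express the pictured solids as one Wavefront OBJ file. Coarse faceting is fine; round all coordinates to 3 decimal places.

v -0.04 0.642 0.14
v 0.473 0.304 1.132
v -1.633 -0.224 0.668
v -1.12 -0.562 1.66
v -1.364 0.565 1.485
v -0.379 1.101 1.158
v -0.781 -1.021 0.642
v 0.204 -0.485 0.315
v 0.015 -0.724 1.442
v -0.345 0.256 1.963
v -0.815 -0.176 -0.163
v -1.175 0.804 0.358
v 1.815 -0.643 1.087
v 2.174 -0.254 1.074
v 1.425 0.472 2.081
v 1.065 0.083 2.093
v 2.019 -0.187 0.91
v 1.269 0.539 1.917
v 1.823 -0.21 0.781
v 1.073 0.516 1.787
v 1.625 -0.319 0.712
v 0.875 0.406 1.719
v 1.465 -0.492 0.718
v 0.715 0.233 1.725
v 1.375 -0.695 0.796
v 0.625 0.03 1.803
v 1.371 -0.888 0.933
v 0.621 -0.162 1.939
v 1.455 -1.032 1.099
v 0.706 -0.306 2.106
v 1.611 -1.099 1.263
v 0.861 -0.373 2.27
v 1.807 -1.076 1.393
v 1.057 -0.35 2.399
v 2.005 -0.966 1.461
v 1.255 -0.241 2.468
v 2.165 -0.793 1.455
v 1.415 -0.068 2.462
v 2.255 -0.59 1.377
v 1.505 0.135 2.384
v 2.259 -0.398 1.241
v 1.509 0.328 2.247
f 1 12 6
f 1 6 2
f 1 2 8
f 1 8 11
f 1 11 12
f 2 6 10
f 6 12 5
f 12 11 3
f 11 8 7
f 8 2 9
f 4 10 5
f 4 5 3
f 4 3 7
f 4 7 9
f 4 9 10
f 5 10 6
f 3 5 12
f 7 3 11
f 9 7 8
f 10 9 2
f 14 13 17
f 14 17 15
f 15 17 18
f 15 18 16
f 17 13 19
f 17 19 18
f 18 19 20
f 18 20 16
f 19 13 21
f 19 21 20
f 20 21 22
f 20 22 16
f 21 13 23
f 21 23 22
f 22 23 24
f 22 24 16
f 23 13 25
f 23 25 24
f 24 25 26
f 24 26 16
f 25 13 27
f 25 27 26
f 26 27 28
f 26 28 16
f 27 13 29
f 27 29 28
f 28 29 30
f 28 30 16
f 29 13 31
f 29 31 30
f 30 31 32
f 30 32 16
f 31 13 33
f 31 33 32
f 32 33 34
f 32 34 16
f 33 13 35
f 33 35 34
f 34 35 36
f 34 36 16
f 35 13 37
f 35 37 36
f 36 37 38
f 36 38 16
f 37 13 39
f 37 39 38
f 38 39 40
f 38 40 16
f 39 13 41
f 39 41 40
f 40 41 42
f 40 42 16
f 41 13 14
f 41 14 42
f 42 14 15
f 42 15 16



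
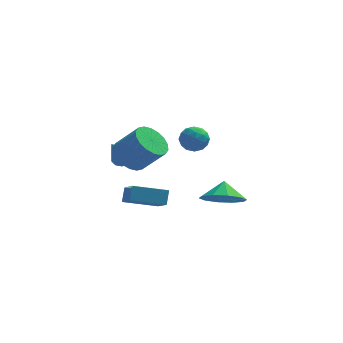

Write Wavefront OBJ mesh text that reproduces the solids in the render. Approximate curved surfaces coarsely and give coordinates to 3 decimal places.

v -3.43 1.248 -2.228
v -2.955 -0.19 -1.256
v -3.346 1.724 -1.565
v -2.87 0.285 -0.594
v -1.81 1.515 -2.626
v -1.334 0.076 -1.655
v -1.725 1.99 -1.964
v -1.25 0.552 -0.992
v 1.203 -1.214 -0.429
v 1.628 -0.494 -1.081
v 1.237 -0.546 0.329
v 0.977 -0.432 -1.108
v 0.412 -0.668 -0.875
v 0.149 -1.112 -0.472
v 0.289 -1.596 -0.052
v 0.778 -1.933 0.224
v 1.43 -1.996 0.25
v 1.995 -1.759 0.018
v 2.258 -1.315 -0.386
v 2.118 -0.832 -0.805
v -3.458 2.661 -0.066
v -2.941 2.338 -0.091
v -3.922 1.819 1.226
v -2.877 2.61 0.11
v -2.997 2.898 0.254
v -3.264 3.111 0.297
v -3.592 3.18 0.224
v -3.878 3.085 0.06
v -4.031 2.855 -0.145
v -4.002 2.563 -0.325
v -3.801 2.302 -0.422
v -3.49 2.155 -0.406
v -3.17 2.169 -0.283
v -2.765 -2.77 3.016
v -2.178 -3.087 2.412
v -1.168 -3.366 3.54
v -1.755 -3.05 4.144
v -2.088 -2.697 2.428
v -1.078 -2.976 3.556
v -2.132 -2.321 2.56
v -1.122 -2.601 3.688
v -2.302 -2.035 2.783
v -1.291 -2.314 3.911
v -2.563 -1.894 3.052
v -1.553 -2.173 4.18
v -2.865 -1.927 3.314
v -1.854 -2.206 4.442
v -3.146 -2.127 3.516
v -2.136 -2.406 4.645
v -3.352 -2.454 3.62
v -2.342 -2.733 4.748
v -3.442 -2.844 3.604
v -2.432 -3.123 4.732
v -3.398 -3.219 3.472
v -2.388 -3.499 4.6
v -3.229 -3.506 3.249
v -2.218 -3.785 4.377
v -2.967 -3.647 2.98
v -1.957 -3.926 4.108
v -2.666 -3.614 2.718
v -1.655 -3.893 3.846
v -2.384 -3.414 2.515
v -1.374 -3.693 3.644
v -0.141 -0.61 2.554
v 0.448 -0.536 2.953
v -0.588 -1.324 3.347
v 0.001 -1.25 3.746
v -0.448 -0.7 3.666
v -0.172 -0.258 3.176
v 0.032 -1.602 3.124
v 0.308 -1.16 2.634
v 0.555 -1.149 3.305
v 0.258 -0.591 3.64
v -0.398 -1.269 2.66
v -0.695 -0.711 2.995
v 0.192 -0.51 2.684
v -0.332 -1.35 3.616
v -0.597 -1.026 3.569
v -0.25 -0.983 3.804
v -0.172 -0.347 2.815
v 0.174 -0.303 3.049
v -0.352 -0.4 3.469
v -0.314 -1.557 3.251
v 0.032 -1.513 3.485
v 0.11 -0.877 2.496
v 0.457 -0.834 2.731
v 0.212 -1.46 2.831
v 0.602 -0.827 3.125
v 0.339 -1.247 3.591
v 0.357 -1.454 3.226
v 0.52 -1.194 2.938
v 0.427 -0.499 3.322
v 0.165 -0.919 3.788
v -0.099 -0.596 3.741
v 0.063 -0.336 3.453
v 0.49 -0.86 3.529
v -0.305 -0.941 2.512
v -0.567 -1.361 2.978
v -0.203 -1.524 2.847
v -0.041 -1.264 2.559
v -0.479 -0.613 2.709
v -0.742 -1.033 3.175
v -0.66 -0.666 3.362
v -0.497 -0.406 3.074
v -0.63 -1 2.771
f 2 4 1
f 5 2 1
f 1 4 3
f 3 5 1
f 2 8 4
f 6 2 5
f 6 8 2
f 4 8 3
f 7 5 3
f 3 8 7
f 7 6 5
f 8 6 7
f 10 9 12
f 10 12 11
f 12 9 13
f 12 13 11
f 13 9 14
f 13 14 11
f 14 9 15
f 14 15 11
f 15 9 16
f 15 16 11
f 16 9 17
f 16 17 11
f 17 9 18
f 17 18 11
f 18 9 19
f 18 19 11
f 19 9 20
f 19 20 11
f 20 9 10
f 20 10 11
f 22 21 24
f 22 24 23
f 24 21 25
f 24 25 23
f 25 21 26
f 25 26 23
f 26 21 27
f 26 27 23
f 27 21 28
f 27 28 23
f 28 21 29
f 28 29 23
f 29 21 30
f 29 30 23
f 30 21 31
f 30 31 23
f 31 21 32
f 31 32 23
f 32 21 33
f 32 33 23
f 33 21 22
f 33 22 23
f 35 34 38
f 35 38 36
f 36 38 39
f 36 39 37
f 38 34 40
f 38 40 39
f 39 40 41
f 39 41 37
f 40 34 42
f 40 42 41
f 41 42 43
f 41 43 37
f 42 34 44
f 42 44 43
f 43 44 45
f 43 45 37
f 44 34 46
f 44 46 45
f 45 46 47
f 45 47 37
f 46 34 48
f 46 48 47
f 47 48 49
f 47 49 37
f 48 34 50
f 48 50 49
f 49 50 51
f 49 51 37
f 50 34 52
f 50 52 51
f 51 52 53
f 51 53 37
f 52 34 54
f 52 54 53
f 53 54 55
f 53 55 37
f 54 34 56
f 54 56 55
f 55 56 57
f 55 57 37
f 56 34 58
f 56 58 57
f 57 58 59
f 57 59 37
f 58 34 60
f 58 60 59
f 59 60 61
f 59 61 37
f 60 34 62
f 60 62 61
f 61 62 63
f 61 63 37
f 62 34 35
f 62 35 63
f 63 35 36
f 63 36 37
f 64 101 80
f 101 75 104
f 80 104 69
f 101 104 80
f 64 80 76
f 80 69 81
f 76 81 65
f 80 81 76
f 64 76 85
f 76 65 86
f 85 86 71
f 76 86 85
f 64 85 97
f 85 71 100
f 97 100 74
f 85 100 97
f 64 97 101
f 97 74 105
f 101 105 75
f 97 105 101
f 65 81 92
f 81 69 95
f 92 95 73
f 81 95 92
f 69 104 82
f 104 75 103
f 82 103 68
f 104 103 82
f 75 105 102
f 105 74 98
f 102 98 66
f 105 98 102
f 74 100 99
f 100 71 87
f 99 87 70
f 100 87 99
f 71 86 91
f 86 65 88
f 91 88 72
f 86 88 91
f 67 93 79
f 93 73 94
f 79 94 68
f 93 94 79
f 67 79 77
f 79 68 78
f 77 78 66
f 79 78 77
f 67 77 84
f 77 66 83
f 84 83 70
f 77 83 84
f 67 84 89
f 84 70 90
f 89 90 72
f 84 90 89
f 67 89 93
f 89 72 96
f 93 96 73
f 89 96 93
f 68 94 82
f 94 73 95
f 82 95 69
f 94 95 82
f 66 78 102
f 78 68 103
f 102 103 75
f 78 103 102
f 70 83 99
f 83 66 98
f 99 98 74
f 83 98 99
f 72 90 91
f 90 70 87
f 91 87 71
f 90 87 91
f 73 96 92
f 96 72 88
f 92 88 65
f 96 88 92



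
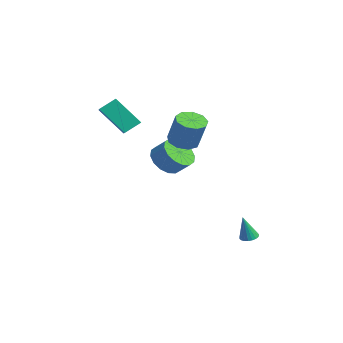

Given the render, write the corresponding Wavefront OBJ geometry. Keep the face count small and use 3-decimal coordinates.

v 2.454 1.638 -4.346
v 2.775 1.241 -4.489
v 2.586 1.202 -2.834
v 2.918 1.405 -4.454
v 2.981 1.609 -4.4
v 2.953 1.819 -4.338
v 2.838 1.997 -4.276
v 2.658 2.113 -4.227
v 2.442 2.147 -4.199
v 2.228 2.093 -4.196
v 2.054 1.961 -4.219
v 1.948 1.772 -4.264
v 1.931 1.561 -4.323
v 2.003 1.363 -4.387
v 2.154 1.212 -4.443
v 2.357 1.135 -4.483
v 2.576 1.146 -4.499
v -4.595 -4.376 3.36
v -4.586 -3.446 4.02
v -3.685 -3.255 1.767
v -3.676 -2.325 2.427
v -3.444 -4.695 3.793
v -3.435 -3.765 4.453
v -2.534 -3.574 2.2
v -2.525 -2.644 2.86
v -1.709 -0.527 1.53
v -1.085 0.035 1.18
v -0.267 0.209 2.919
v -0.891 -0.353 3.27
v -1.577 0.36 1.379
v -0.759 0.535 3.118
v -2.131 0.27 1.648
v -1.313 0.445 3.388
v -2.487 -0.193 1.863
v -1.669 -0.018 3.602
v -2.48 -0.812 1.922
v -1.662 -0.637 3.661
v -2.112 -1.299 1.797
v -1.293 -1.124 3.537
v -1.555 -1.424 1.548
v -0.737 -1.249 3.287
v -1.071 -1.13 1.291
v -0.253 -0.955 3.03
v -0.885 -0.554 1.145
v -0.067 -0.379 2.885
v -2.428 -1.283 -0.053
v -1.822 -2.185 0.041
v -1.127 -1.638 0.807
v -1.732 -0.737 0.713
v -1.586 -1.894 -0.381
v -0.891 -1.347 0.385
v -1.576 -1.439 -0.715
v -0.881 -0.892 0.051
v -1.794 -0.943 -0.872
v -1.099 -0.396 -0.106
v -2.182 -0.538 -0.809
v -1.486 0.009 -0.043
v -2.635 -0.332 -0.543
v -1.94 0.214 0.222
v -3.033 -0.382 -0.147
v -2.338 0.165 0.619
v -3.269 -0.673 0.275
v -2.574 -0.126 1.041
v -3.279 -1.128 0.609
v -2.584 -0.581 1.375
v -3.061 -1.624 0.766
v -2.366 -1.077 1.532
v -2.674 -2.029 0.703
v -1.978 -1.482 1.469
v -2.22 -2.234 0.438
v -1.525 -1.688 1.203
f 2 1 4
f 2 4 3
f 4 1 5
f 4 5 3
f 5 1 6
f 5 6 3
f 6 1 7
f 6 7 3
f 7 1 8
f 7 8 3
f 8 1 9
f 8 9 3
f 9 1 10
f 9 10 3
f 10 1 11
f 10 11 3
f 11 1 12
f 11 12 3
f 12 1 13
f 12 13 3
f 13 1 14
f 13 14 3
f 14 1 15
f 14 15 3
f 15 1 16
f 15 16 3
f 16 1 17
f 16 17 3
f 17 1 2
f 17 2 3
f 19 21 18
f 22 19 18
f 18 21 20
f 20 22 18
f 19 25 21
f 23 19 22
f 23 25 19
f 21 25 20
f 24 22 20
f 20 25 24
f 24 23 22
f 25 23 24
f 27 26 30
f 27 30 28
f 28 30 31
f 28 31 29
f 30 26 32
f 30 32 31
f 31 32 33
f 31 33 29
f 32 26 34
f 32 34 33
f 33 34 35
f 33 35 29
f 34 26 36
f 34 36 35
f 35 36 37
f 35 37 29
f 36 26 38
f 36 38 37
f 37 38 39
f 37 39 29
f 38 26 40
f 38 40 39
f 39 40 41
f 39 41 29
f 40 26 42
f 40 42 41
f 41 42 43
f 41 43 29
f 42 26 44
f 42 44 43
f 43 44 45
f 43 45 29
f 44 26 27
f 44 27 45
f 45 27 28
f 45 28 29
f 47 46 50
f 47 50 48
f 48 50 51
f 48 51 49
f 50 46 52
f 50 52 51
f 51 52 53
f 51 53 49
f 52 46 54
f 52 54 53
f 53 54 55
f 53 55 49
f 54 46 56
f 54 56 55
f 55 56 57
f 55 57 49
f 56 46 58
f 56 58 57
f 57 58 59
f 57 59 49
f 58 46 60
f 58 60 59
f 59 60 61
f 59 61 49
f 60 46 62
f 60 62 61
f 61 62 63
f 61 63 49
f 62 46 64
f 62 64 63
f 63 64 65
f 63 65 49
f 64 46 66
f 64 66 65
f 65 66 67
f 65 67 49
f 66 46 68
f 66 68 67
f 67 68 69
f 67 69 49
f 68 46 70
f 68 70 69
f 69 70 71
f 69 71 49
f 70 46 47
f 70 47 71
f 71 47 48
f 71 48 49



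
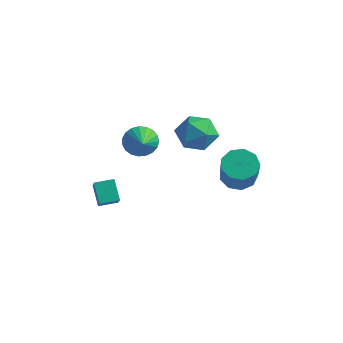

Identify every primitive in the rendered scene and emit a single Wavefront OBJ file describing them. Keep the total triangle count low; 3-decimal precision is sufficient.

v 1.466 1.442 -0.938
v 2.23 1.955 -0.961
v 2.998 0.89 0.754
v 2.234 0.378 0.778
v 1.797 2.23 -0.597
v 2.565 1.165 1.118
v 1.209 2.137 -0.391
v 1.978 1.072 1.324
v 0.742 1.719 -0.442
v 1.51 0.654 1.273
v 0.613 1.171 -0.724
v 1.381 0.106 0.991
v 0.883 0.751 -1.106
v 1.652 -0.314 0.609
v 1.426 0.654 -1.409
v 2.194 -0.411 0.306
v 1.988 0.926 -1.492
v 2.756 -0.139 0.223
v 2.305 1.44 -1.315
v 3.073 0.375 0.4
v -1.111 0.874 1.42
v -0.105 0.935 0.944
v -0.395 -0.015 2.816
v 0.611 0.046 2.34
v 0.123 0.968 2.732
v -0.319 1.518 1.87
v -0.181 -0.598 1.89
v -0.623 -0.048 1.028
v 0.47 0.026 1.234
v 0.657 0.993 1.754
v -1.157 -0.073 2.006
v -0.97 0.894 2.526
v -2.027 -1.54 1.744
v -1.512 -0.904 2.007
v -1.153 -2.56 2.496
v -1.754 -0.917 2.27
v -2.043 -1.038 2.442
v -2.33 -1.246 2.494
v -2.564 -1.505 2.415
v -2.705 -1.77 2.221
v -2.73 -1.995 1.944
v -2.632 -2.141 1.633
v -2.431 -2.184 1.34
v -2.159 -2.115 1.118
v -1.865 -1.947 1.004
v -1.599 -1.708 1.017
v -1.407 -1.441 1.157
v -1.322 -1.19 1.398
v -1.359 -1 1.698
v -4.073 -2.21 -3.358
v -3.41 -2.955 -2.419
v -4.768 -1.703 -2.465
v -4.105 -2.448 -1.526
v -3.415 -1.492 -3.254
v -2.752 -2.237 -2.315
v -4.11 -0.985 -2.361
v -3.447 -1.73 -1.422
f 2 1 5
f 2 5 3
f 3 5 6
f 3 6 4
f 5 1 7
f 5 7 6
f 6 7 8
f 6 8 4
f 7 1 9
f 7 9 8
f 8 9 10
f 8 10 4
f 9 1 11
f 9 11 10
f 10 11 12
f 10 12 4
f 11 1 13
f 11 13 12
f 12 13 14
f 12 14 4
f 13 1 15
f 13 15 14
f 14 15 16
f 14 16 4
f 15 1 17
f 15 17 16
f 16 17 18
f 16 18 4
f 17 1 19
f 17 19 18
f 18 19 20
f 18 20 4
f 19 1 2
f 19 2 20
f 20 2 3
f 20 3 4
f 21 32 26
f 21 26 22
f 21 22 28
f 21 28 31
f 21 31 32
f 22 26 30
f 26 32 25
f 32 31 23
f 31 28 27
f 28 22 29
f 24 30 25
f 24 25 23
f 24 23 27
f 24 27 29
f 24 29 30
f 25 30 26
f 23 25 32
f 27 23 31
f 29 27 28
f 30 29 22
f 34 33 36
f 34 36 35
f 36 33 37
f 36 37 35
f 37 33 38
f 37 38 35
f 38 33 39
f 38 39 35
f 39 33 40
f 39 40 35
f 40 33 41
f 40 41 35
f 41 33 42
f 41 42 35
f 42 33 43
f 42 43 35
f 43 33 44
f 43 44 35
f 44 33 45
f 44 45 35
f 45 33 46
f 45 46 35
f 46 33 47
f 46 47 35
f 47 33 48
f 47 48 35
f 48 33 49
f 48 49 35
f 49 33 34
f 49 34 35
f 51 53 50
f 54 51 50
f 50 53 52
f 52 54 50
f 51 57 53
f 55 51 54
f 55 57 51
f 53 57 52
f 56 54 52
f 52 57 56
f 56 55 54
f 57 55 56



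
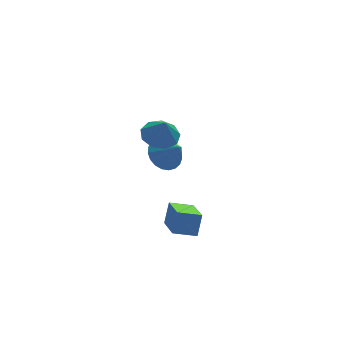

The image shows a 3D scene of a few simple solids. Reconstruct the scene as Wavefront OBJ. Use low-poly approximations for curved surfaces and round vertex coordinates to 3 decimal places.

v -0.769 3.082 -1.451
v 0.089 3.632 -1.417
v -0.231 2.178 -0.409
v -0.151 3.825 -1.125
v -0.498 3.89 -0.89
v -0.892 3.814 -0.751
v -1.264 3.613 -0.734
v -1.551 3.319 -0.84
v -1.703 2.984 -1.052
v -1.693 2.667 -1.333
v -1.524 2.421 -1.634
v -1.224 2.289 -1.903
v -0.845 2.294 -2.095
v -0.454 2.436 -2.174
v -0.116 2.689 -2.129
v 0.108 3.01 -1.966
v 0.181 3.344 -1.714
v -2.886 -3.843 -1.434
v -2.492 -3.412 -0.374
v -2.591 -1.902 -2.334
v -2.197 -1.471 -1.274
v -1.763 -4.149 -1.726
v -1.369 -3.718 -0.666
v -1.468 -2.208 -2.626
v -1.074 -1.777 -1.566
v -1.696 1.152 1.673
v -1.095 0.436 1.347
v -1.624 0.668 2.867
v -0.732 0.973 1.542
v -0.819 1.594 1.798
v -1.318 2.007 1.996
v -1.993 2.021 2.043
v -2.53 1.627 1.917
v -2.677 1.012 1.676
v -2.365 0.461 1.434
v -1.74 0.234 1.304
f 2 1 4
f 2 4 3
f 4 1 5
f 4 5 3
f 5 1 6
f 5 6 3
f 6 1 7
f 6 7 3
f 7 1 8
f 7 8 3
f 8 1 9
f 8 9 3
f 9 1 10
f 9 10 3
f 10 1 11
f 10 11 3
f 11 1 12
f 11 12 3
f 12 1 13
f 12 13 3
f 13 1 14
f 13 14 3
f 14 1 15
f 14 15 3
f 15 1 16
f 15 16 3
f 16 1 17
f 16 17 3
f 17 1 2
f 17 2 3
f 19 21 18
f 22 19 18
f 18 21 20
f 20 22 18
f 19 25 21
f 23 19 22
f 23 25 19
f 21 25 20
f 24 22 20
f 20 25 24
f 24 23 22
f 25 23 24
f 27 26 29
f 27 29 28
f 29 26 30
f 29 30 28
f 30 26 31
f 30 31 28
f 31 26 32
f 31 32 28
f 32 26 33
f 32 33 28
f 33 26 34
f 33 34 28
f 34 26 35
f 34 35 28
f 35 26 36
f 35 36 28
f 36 26 27
f 36 27 28



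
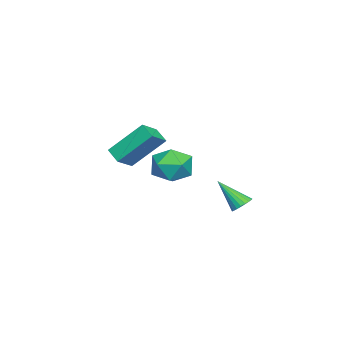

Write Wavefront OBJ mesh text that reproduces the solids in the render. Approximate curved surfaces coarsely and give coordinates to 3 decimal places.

v -0.681 1.902 -3.553
v -0.188 1.996 -3.419
v -0.799 0.858 -2.387
v -0.295 2.141 -3.3
v -0.469 2.245 -3.225
v -0.68 2.289 -3.207
v -0.891 2.267 -3.248
v -1.066 2.181 -3.343
v -1.174 2.047 -3.473
v -1.197 1.888 -3.618
v -1.131 1.731 -3.751
v -0.987 1.604 -3.851
v -0.79 1.528 -3.899
v -0.574 1.517 -3.887
v -0.377 1.573 -3.817
v -0.233 1.685 -3.702
v -0.166 1.835 -3.561
v 0.332 0.089 -1.727
v 0.911 -0.136 -0.971
v -0.371 -1.324 -1.609
v 0.208 -1.549 -0.853
v -0.479 -0.86 -0.755
v -0.045 0.013 -0.828
v 0.585 -1.473 -1.752
v 1.019 -0.6 -1.825
v 1.067 -1.101 -0.987
v 0.409 -0.722 -0.371
v 0.131 -0.738 -2.209
v -0.527 -0.359 -1.593
v -4.105 -4.173 -2.614
v -4.448 -2.768 -1.134
v -3.612 -3.6 -3.044
v -3.955 -2.194 -1.564
v -3.225 -4.526 -2.076
v -3.568 -3.12 -0.596
v -2.732 -3.952 -2.506
v -3.075 -2.547 -1.026
f 2 1 4
f 2 4 3
f 4 1 5
f 4 5 3
f 5 1 6
f 5 6 3
f 6 1 7
f 6 7 3
f 7 1 8
f 7 8 3
f 8 1 9
f 8 9 3
f 9 1 10
f 9 10 3
f 10 1 11
f 10 11 3
f 11 1 12
f 11 12 3
f 12 1 13
f 12 13 3
f 13 1 14
f 13 14 3
f 14 1 15
f 14 15 3
f 15 1 16
f 15 16 3
f 16 1 17
f 16 17 3
f 17 1 2
f 17 2 3
f 18 29 23
f 18 23 19
f 18 19 25
f 18 25 28
f 18 28 29
f 19 23 27
f 23 29 22
f 29 28 20
f 28 25 24
f 25 19 26
f 21 27 22
f 21 22 20
f 21 20 24
f 21 24 26
f 21 26 27
f 22 27 23
f 20 22 29
f 24 20 28
f 26 24 25
f 27 26 19
f 31 33 30
f 34 31 30
f 30 33 32
f 32 34 30
f 31 37 33
f 35 31 34
f 35 37 31
f 33 37 32
f 36 34 32
f 32 37 36
f 36 35 34
f 37 35 36



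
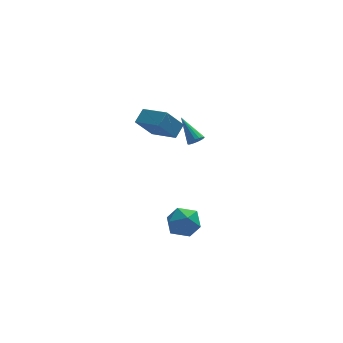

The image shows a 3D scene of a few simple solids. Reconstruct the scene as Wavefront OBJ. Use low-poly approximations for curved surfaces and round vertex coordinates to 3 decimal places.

v 1.975 1.091 1.922
v 2.435 1.085 2.185
v 1.365 2.409 3.018
v 2.473 1.256 2.001
v 2.396 1.389 1.798
v 2.223 1.453 1.624
v 1.993 1.435 1.519
v 1.759 1.337 1.505
v 1.575 1.184 1.587
v 1.482 1.009 1.746
v 1.502 0.853 1.945
v 1.631 0.751 2.138
v 1.838 0.728 2.282
v 2.077 0.787 2.344
v 2.293 0.916 2.309
v 0.262 -2.672 -0.688
v 0.738 -2.072 -1.454
v 0.322 -4.068 -1.746
v 0.798 -3.468 -2.512
v 1.335 -3.712 -1.603
v 1.298 -2.849 -0.95
v -0.238 -3.291 -2.25
v -0.275 -2.428 -1.597
v 0.429 -2.454 -2.419
v 1.401 -2.714 -2.019
v -0.341 -3.426 -1.181
v 0.631 -3.686 -0.781
v 0.171 2.797 2.21
v 0.744 3.471 2.794
v -0.964 4.215 1.687
v -0.391 4.889 2.272
v 1.191 3.111 0.848
v 1.764 3.785 1.433
v 0.056 4.529 0.326
v 0.629 5.203 0.91
f 2 1 4
f 2 4 3
f 4 1 5
f 4 5 3
f 5 1 6
f 5 6 3
f 6 1 7
f 6 7 3
f 7 1 8
f 7 8 3
f 8 1 9
f 8 9 3
f 9 1 10
f 9 10 3
f 10 1 11
f 10 11 3
f 11 1 12
f 11 12 3
f 12 1 13
f 12 13 3
f 13 1 14
f 13 14 3
f 14 1 15
f 14 15 3
f 15 1 2
f 15 2 3
f 16 27 21
f 16 21 17
f 16 17 23
f 16 23 26
f 16 26 27
f 17 21 25
f 21 27 20
f 27 26 18
f 26 23 22
f 23 17 24
f 19 25 20
f 19 20 18
f 19 18 22
f 19 22 24
f 19 24 25
f 20 25 21
f 18 20 27
f 22 18 26
f 24 22 23
f 25 24 17
f 29 31 28
f 32 29 28
f 28 31 30
f 30 32 28
f 29 35 31
f 33 29 32
f 33 35 29
f 31 35 30
f 34 32 30
f 30 35 34
f 34 33 32
f 35 33 34



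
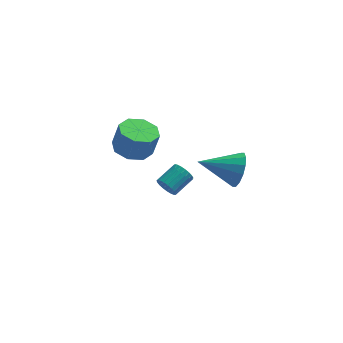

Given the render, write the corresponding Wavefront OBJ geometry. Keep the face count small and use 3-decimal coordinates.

v 2.764 -3.451 1.434
v 3.093 -3.939 2.193
v 0.956 -3.689 2.066
v 3.082 -3.465 2.34
v 2.986 -2.987 2.245
v 2.831 -2.633 1.932
v 2.657 -2.499 1.486
v 2.513 -2.62 1.026
v 2.435 -2.963 0.676
v 2.446 -3.438 0.529
v 2.542 -3.916 0.624
v 2.698 -4.27 0.937
v 2.871 -4.404 1.383
v 3.016 -4.283 1.842
v -2.644 2.375 -2.343
v -1.644 2.247 -2.599
v -1.296 2.237 -1.232
v -2.296 2.365 -0.977
v -1.848 3.015 -2.541
v -1.5 3.004 -1.174
v -2.518 3.407 -2.367
v -2.171 3.397 -1.001
v -3.262 3.195 -2.18
v -2.915 3.185 -0.813
v -3.644 2.503 -2.088
v -3.296 2.493 -0.721
v -3.44 1.736 -2.146
v -3.092 1.725 -0.779
v -2.769 1.343 -2.319
v -2.422 1.333 -0.953
v -2.025 1.555 -2.507
v -1.678 1.545 -1.14
v -0.88 1.013 -4.052
v -0.509 0.964 -4.546
v 0.251 1.859 -4.063
v -0.12 1.907 -3.568
v -0.676 1.146 -4.621
v 0.085 2.041 -4.138
v -0.877 1.305 -4.598
v -0.117 2.2 -4.115
v -1.079 1.414 -4.481
v -0.319 2.308 -3.997
v -1.247 1.452 -4.289
v -0.487 2.347 -3.805
v -1.352 1.415 -4.056
v -0.591 2.31 -3.572
v -1.374 1.309 -3.822
v -0.614 2.203 -3.339
v -1.312 1.151 -3.629
v -0.551 2.045 -3.145
v -1.175 0.969 -3.508
v -0.414 1.864 -3.024
v -0.986 0.794 -3.481
v -0.226 1.689 -2.998
v -0.78 0.658 -3.553
v -0.019 1.553 -3.07
v -0.591 0.583 -3.711
v 0.17 1.478 -3.228
v -0.452 0.582 -3.929
v 0.309 1.477 -3.445
v -0.387 0.655 -4.167
v 0.374 1.55 -3.683
v -0.407 0.791 -4.385
v 0.353 1.686 -3.902
f 2 1 4
f 2 4 3
f 4 1 5
f 4 5 3
f 5 1 6
f 5 6 3
f 6 1 7
f 6 7 3
f 7 1 8
f 7 8 3
f 8 1 9
f 8 9 3
f 9 1 10
f 9 10 3
f 10 1 11
f 10 11 3
f 11 1 12
f 11 12 3
f 12 1 13
f 12 13 3
f 13 1 14
f 13 14 3
f 14 1 2
f 14 2 3
f 16 15 19
f 16 19 17
f 17 19 20
f 17 20 18
f 19 15 21
f 19 21 20
f 20 21 22
f 20 22 18
f 21 15 23
f 21 23 22
f 22 23 24
f 22 24 18
f 23 15 25
f 23 25 24
f 24 25 26
f 24 26 18
f 25 15 27
f 25 27 26
f 26 27 28
f 26 28 18
f 27 15 29
f 27 29 28
f 28 29 30
f 28 30 18
f 29 15 31
f 29 31 30
f 30 31 32
f 30 32 18
f 31 15 16
f 31 16 32
f 32 16 17
f 32 17 18
f 34 33 37
f 34 37 35
f 35 37 38
f 35 38 36
f 37 33 39
f 37 39 38
f 38 39 40
f 38 40 36
f 39 33 41
f 39 41 40
f 40 41 42
f 40 42 36
f 41 33 43
f 41 43 42
f 42 43 44
f 42 44 36
f 43 33 45
f 43 45 44
f 44 45 46
f 44 46 36
f 45 33 47
f 45 47 46
f 46 47 48
f 46 48 36
f 47 33 49
f 47 49 48
f 48 49 50
f 48 50 36
f 49 33 51
f 49 51 50
f 50 51 52
f 50 52 36
f 51 33 53
f 51 53 52
f 52 53 54
f 52 54 36
f 53 33 55
f 53 55 54
f 54 55 56
f 54 56 36
f 55 33 57
f 55 57 56
f 56 57 58
f 56 58 36
f 57 33 59
f 57 59 58
f 58 59 60
f 58 60 36
f 59 33 61
f 59 61 60
f 60 61 62
f 60 62 36
f 61 33 63
f 61 63 62
f 62 63 64
f 62 64 36
f 63 33 34
f 63 34 64
f 64 34 35
f 64 35 36



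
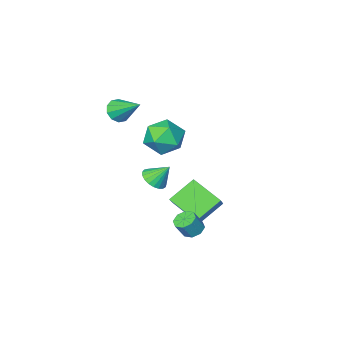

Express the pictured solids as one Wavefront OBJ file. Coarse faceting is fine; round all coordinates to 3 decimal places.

v -0.956 1.812 -3.887
v -0.546 1.402 -4.133
v -0.034 1.378 -3.239
v -0.444 1.788 -2.993
v -0.41 1.86 -4.198
v 0.102 1.836 -3.305
v -0.594 2.29 -4.081
v -0.082 2.266 -3.188
v -0.99 2.44 -3.85
v -0.478 2.416 -2.957
v -1.366 2.222 -3.641
v -0.854 2.198 -2.747
v -1.502 1.764 -3.575
v -0.99 1.74 -2.682
v -1.318 1.334 -3.692
v -0.806 1.31 -2.799
v -0.922 1.184 -3.923
v -0.41 1.16 -3.03
v -0.401 1.193 2.056
v 0.19 0.629 1.238
v -0.75 -0.429 2.922
v -0.159 -0.993 2.104
v 0.397 -0.303 2.847
v 0.613 0.699 2.312
v -1.173 -0.499 1.848
v -0.957 0.503 1.313
v -0.287 -0.417 1.109
v 0.684 -0.296 1.727
v -1.244 0.496 2.433
v -0.273 0.617 3.051
v 0.133 -3.818 2.054
v 0.706 -3.986 2.509
v -0.293 -2.322 3.146
v 0.864 -3.701 2.179
v 0.742 -3.46 1.802
v 0.389 -3.356 1.521
v -0.063 -3.428 1.444
v -0.439 -3.649 1.6
v -0.597 -3.935 1.929
v -0.476 -4.176 2.306
v -0.122 -4.28 2.587
v 0.329 -4.207 2.665
v -0.495 -1.3 -1.829
v 0.15 -1.364 -1.414
v -1.085 -0.78 -0.831
v 0.184 -1.074 -1.545
v 0.1 -0.823 -1.725
v -0.086 -0.655 -1.924
v -0.344 -0.598 -2.105
v -0.627 -0.662 -2.239
v -0.888 -0.837 -2.302
v -1.081 -1.092 -2.283
v -1.172 -1.383 -2.186
v -1.147 -1.659 -2.027
v -1.009 -1.874 -1.833
v -0.782 -1.989 -1.639
v -0.505 -1.985 -1.477
v -0.227 -1.863 -1.377
v 0.005 -1.643 -1.354
v -1.835 -1.814 -4.37
v -3.271 -1.841 -3.354
v -2.504 -0.247 -5.275
v -3.941 -0.274 -4.259
v -1.179 -0.986 -3.421
v -2.616 -1.013 -2.405
v -1.849 0.581 -4.326
v -3.285 0.554 -3.31
f 2 1 5
f 2 5 3
f 3 5 6
f 3 6 4
f 5 1 7
f 5 7 6
f 6 7 8
f 6 8 4
f 7 1 9
f 7 9 8
f 8 9 10
f 8 10 4
f 9 1 11
f 9 11 10
f 10 11 12
f 10 12 4
f 11 1 13
f 11 13 12
f 12 13 14
f 12 14 4
f 13 1 15
f 13 15 14
f 14 15 16
f 14 16 4
f 15 1 17
f 15 17 16
f 16 17 18
f 16 18 4
f 17 1 2
f 17 2 18
f 18 2 3
f 18 3 4
f 19 30 24
f 19 24 20
f 19 20 26
f 19 26 29
f 19 29 30
f 20 24 28
f 24 30 23
f 30 29 21
f 29 26 25
f 26 20 27
f 22 28 23
f 22 23 21
f 22 21 25
f 22 25 27
f 22 27 28
f 23 28 24
f 21 23 30
f 25 21 29
f 27 25 26
f 28 27 20
f 32 31 34
f 32 34 33
f 34 31 35
f 34 35 33
f 35 31 36
f 35 36 33
f 36 31 37
f 36 37 33
f 37 31 38
f 37 38 33
f 38 31 39
f 38 39 33
f 39 31 40
f 39 40 33
f 40 31 41
f 40 41 33
f 41 31 42
f 41 42 33
f 42 31 32
f 42 32 33
f 44 43 46
f 44 46 45
f 46 43 47
f 46 47 45
f 47 43 48
f 47 48 45
f 48 43 49
f 48 49 45
f 49 43 50
f 49 50 45
f 50 43 51
f 50 51 45
f 51 43 52
f 51 52 45
f 52 43 53
f 52 53 45
f 53 43 54
f 53 54 45
f 54 43 55
f 54 55 45
f 55 43 56
f 55 56 45
f 56 43 57
f 56 57 45
f 57 43 58
f 57 58 45
f 58 43 59
f 58 59 45
f 59 43 44
f 59 44 45
f 61 63 60
f 64 61 60
f 60 63 62
f 62 64 60
f 61 67 63
f 65 61 64
f 65 67 61
f 63 67 62
f 66 64 62
f 62 67 66
f 66 65 64
f 67 65 66



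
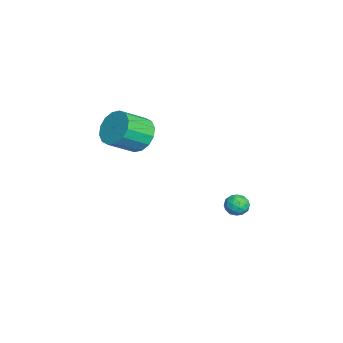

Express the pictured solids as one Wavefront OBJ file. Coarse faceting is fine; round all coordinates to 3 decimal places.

v -3.013 -2.313 2.764
v -2.258 -1.643 3.118
v -1.592 -2.897 4.071
v -2.347 -3.567 3.716
v -2.676 -1.591 3.478
v -2.01 -2.846 4.431
v -3.184 -1.733 3.646
v -2.518 -2.987 4.599
v -3.646 -2.03 3.578
v -2.981 -3.285 4.531
v -3.939 -2.403 3.292
v -3.273 -3.658 4.244
v -3.983 -2.752 2.864
v -3.318 -4.006 3.816
v -3.768 -2.983 2.409
v -3.102 -4.237 3.362
v -3.35 -3.034 2.049
v -2.684 -4.289 3.002
v -2.842 -2.893 1.881
v -2.176 -4.147 2.834
v -2.379 -2.595 1.949
v -1.714 -3.85 2.902
v -2.087 -2.222 2.236
v -1.421 -3.477 3.188
v -2.042 -1.874 2.664
v -1.377 -3.128 3.616
v -4.546 2.428 -2.87
v -4.143 2.878 -2.508
v -3.657 2.162 -3.532
v -3.254 2.612 -3.17
v -3.482 2.02 -2.864
v -4.031 2.184 -2.455
v -3.769 2.856 -3.585
v -4.318 3.02 -3.176
v -3.662 3.142 -2.95
v -3.485 2.626 -2.505
v -4.315 2.414 -3.535
v -4.138 1.898 -3.09
v -4.423 2.676 -2.631
v -3.377 2.364 -3.409
v -3.511 2.016 -3.229
v -3.274 2.28 -3.017
v -4.357 2.268 -2.6
v -4.12 2.533 -2.387
v -3.732 2.029 -2.597
v -3.68 2.507 -3.653
v -3.443 2.772 -3.44
v -4.526 2.76 -3.023
v -4.289 3.024 -2.811
v -4.068 3.011 -3.443
v -3.903 3.096 -2.678
v -3.38 2.94 -3.067
v -3.683 3.083 -3.311
v -4.006 3.18 -3.07
v -3.799 2.793 -2.416
v -3.276 2.637 -2.805
v -3.41 2.289 -2.626
v -3.733 2.385 -2.385
v -3.516 2.948 -2.676
v -4.524 2.403 -3.235
v -4.001 2.247 -3.624
v -4.067 2.655 -3.655
v -4.39 2.751 -3.414
v -4.42 2.1 -2.973
v -3.897 1.944 -3.362
v -3.794 1.86 -2.97
v -4.117 1.957 -2.729
v -4.284 2.092 -3.364
f 2 1 5
f 2 5 3
f 3 5 6
f 3 6 4
f 5 1 7
f 5 7 6
f 6 7 8
f 6 8 4
f 7 1 9
f 7 9 8
f 8 9 10
f 8 10 4
f 9 1 11
f 9 11 10
f 10 11 12
f 10 12 4
f 11 1 13
f 11 13 12
f 12 13 14
f 12 14 4
f 13 1 15
f 13 15 14
f 14 15 16
f 14 16 4
f 15 1 17
f 15 17 16
f 16 17 18
f 16 18 4
f 17 1 19
f 17 19 18
f 18 19 20
f 18 20 4
f 19 1 21
f 19 21 20
f 20 21 22
f 20 22 4
f 21 1 23
f 21 23 22
f 22 23 24
f 22 24 4
f 23 1 25
f 23 25 24
f 24 25 26
f 24 26 4
f 25 1 2
f 25 2 26
f 26 2 3
f 26 3 4
f 27 64 43
f 64 38 67
f 43 67 32
f 64 67 43
f 27 43 39
f 43 32 44
f 39 44 28
f 43 44 39
f 27 39 48
f 39 28 49
f 48 49 34
f 39 49 48
f 27 48 60
f 48 34 63
f 60 63 37
f 48 63 60
f 27 60 64
f 60 37 68
f 64 68 38
f 60 68 64
f 28 44 55
f 44 32 58
f 55 58 36
f 44 58 55
f 32 67 45
f 67 38 66
f 45 66 31
f 67 66 45
f 38 68 65
f 68 37 61
f 65 61 29
f 68 61 65
f 37 63 62
f 63 34 50
f 62 50 33
f 63 50 62
f 34 49 54
f 49 28 51
f 54 51 35
f 49 51 54
f 30 56 42
f 56 36 57
f 42 57 31
f 56 57 42
f 30 42 40
f 42 31 41
f 40 41 29
f 42 41 40
f 30 40 47
f 40 29 46
f 47 46 33
f 40 46 47
f 30 47 52
f 47 33 53
f 52 53 35
f 47 53 52
f 30 52 56
f 52 35 59
f 56 59 36
f 52 59 56
f 31 57 45
f 57 36 58
f 45 58 32
f 57 58 45
f 29 41 65
f 41 31 66
f 65 66 38
f 41 66 65
f 33 46 62
f 46 29 61
f 62 61 37
f 46 61 62
f 35 53 54
f 53 33 50
f 54 50 34
f 53 50 54
f 36 59 55
f 59 35 51
f 55 51 28
f 59 51 55

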